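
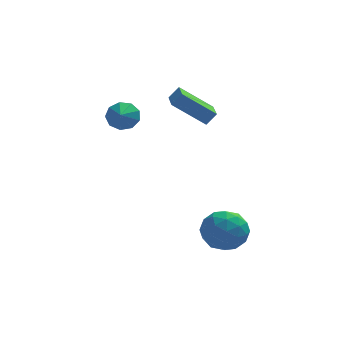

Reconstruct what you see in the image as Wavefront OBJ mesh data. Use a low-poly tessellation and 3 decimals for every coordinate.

v -1.111 4.339 2.478
v -0.676 4.67 3.168
v -1.249 3.301 3.062
v -1.265 4.78 3.224
v -1.782 4.684 2.931
v -1.985 4.427 2.426
v -1.779 4.129 1.945
v -1.261 3.93 1.714
v -0.672 3.922 1.839
v -0.289 4.11 2.264
v -0.29 4.405 2.788
v 2.866 2.406 2.738
v 1.195 2.598 4.045
v 2.811 4.105 2.418
v 1.14 4.297 3.725
v 3.38 2.543 3.375
v 1.709 2.735 4.682
v 3.325 4.242 3.055
v 1.654 4.434 4.362
v 3.954 -1.33 -2.868
v 4.628 -2.079 -2.143
v 2.272 -2.021 -2.017
v 2.946 -2.77 -1.292
v 2.985 -1.541 -1.122
v 4.025 -1.114 -1.648
v 2.875 -2.986 -2.512
v 3.915 -2.559 -3.038
v 3.961 -3.102 -1.923
v 4.029 -2.209 -1.064
v 2.871 -1.891 -3.096
v 2.939 -0.998 -2.237
v 4.439 -1.644 -2.58
v 2.461 -2.456 -1.58
v 2.484 -1.734 -1.48
v 2.88 -2.174 -1.054
v 4.084 -1.077 -2.289
v 4.48 -1.517 -1.863
v 3.514 -1.201 -1.263
v 2.42 -2.583 -2.297
v 2.816 -3.023 -1.871
v 4.02 -1.926 -3.106
v 4.416 -2.366 -2.68
v 3.386 -2.899 -2.897
v 4.443 -2.685 -2.025
v 3.454 -3.091 -1.525
v 3.413 -3.218 -2.242
v 4.024 -2.967 -2.551
v 4.483 -2.161 -1.52
v 3.494 -2.566 -1.02
v 3.517 -1.844 -0.92
v 4.128 -1.594 -1.229
v 4.091 -2.762 -1.391
v 3.406 -1.534 -3.14
v 2.417 -1.939 -2.64
v 2.772 -2.506 -2.931
v 3.383 -2.256 -3.24
v 3.446 -1.009 -2.635
v 2.457 -1.415 -2.135
v 2.876 -1.133 -1.609
v 3.487 -0.882 -1.918
v 2.809 -1.338 -2.769
f 2 1 4
f 2 4 3
f 4 1 5
f 4 5 3
f 5 1 6
f 5 6 3
f 6 1 7
f 6 7 3
f 7 1 8
f 7 8 3
f 8 1 9
f 8 9 3
f 9 1 10
f 9 10 3
f 10 1 11
f 10 11 3
f 11 1 2
f 11 2 3
f 13 15 12
f 16 13 12
f 12 15 14
f 14 16 12
f 13 19 15
f 17 13 16
f 17 19 13
f 15 19 14
f 18 16 14
f 14 19 18
f 18 17 16
f 19 17 18
f 20 57 36
f 57 31 60
f 36 60 25
f 57 60 36
f 20 36 32
f 36 25 37
f 32 37 21
f 36 37 32
f 20 32 41
f 32 21 42
f 41 42 27
f 32 42 41
f 20 41 53
f 41 27 56
f 53 56 30
f 41 56 53
f 20 53 57
f 53 30 61
f 57 61 31
f 53 61 57
f 21 37 48
f 37 25 51
f 48 51 29
f 37 51 48
f 25 60 38
f 60 31 59
f 38 59 24
f 60 59 38
f 31 61 58
f 61 30 54
f 58 54 22
f 61 54 58
f 30 56 55
f 56 27 43
f 55 43 26
f 56 43 55
f 27 42 47
f 42 21 44
f 47 44 28
f 42 44 47
f 23 49 35
f 49 29 50
f 35 50 24
f 49 50 35
f 23 35 33
f 35 24 34
f 33 34 22
f 35 34 33
f 23 33 40
f 33 22 39
f 40 39 26
f 33 39 40
f 23 40 45
f 40 26 46
f 45 46 28
f 40 46 45
f 23 45 49
f 45 28 52
f 49 52 29
f 45 52 49
f 24 50 38
f 50 29 51
f 38 51 25
f 50 51 38
f 22 34 58
f 34 24 59
f 58 59 31
f 34 59 58
f 26 39 55
f 39 22 54
f 55 54 30
f 39 54 55
f 28 46 47
f 46 26 43
f 47 43 27
f 46 43 47
f 29 52 48
f 52 28 44
f 48 44 21
f 52 44 48



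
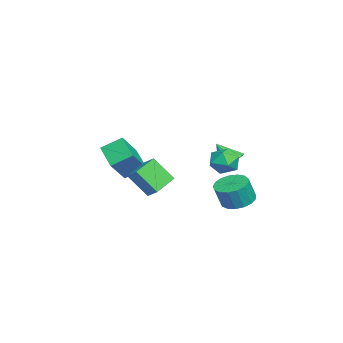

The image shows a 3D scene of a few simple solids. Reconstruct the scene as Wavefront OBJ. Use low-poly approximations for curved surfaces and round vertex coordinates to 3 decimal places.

v 1.677 2.541 2.741
v 2.313 2.032 2.463
v 1.503 1.679 3.919
v 2.527 2.409 2.771
v 2.416 2.837 3.067
v 2.024 3.151 3.239
v 1.499 3.232 3.22
v 1.042 3.05 3.019
v 0.828 2.673 2.711
v 0.938 2.245 2.415
v 1.331 1.931 2.243
v 1.856 1.85 2.262
v -2.623 -4.66 0.83
v -1.413 -5.277 2.243
v -2.879 -3.417 1.592
v -1.668 -4.034 3.004
v -1.212 -3.846 -0.024
v -0.001 -4.463 1.388
v -1.467 -2.603 0.737
v -0.257 -3.22 2.15
v -0.8 -2.64 1.436
v -0.298 -2.045 1.963
v -0.677 -1.448 -0.026
v -0.175 -0.853 0.502
v 0.675 -3.427 0.918
v 1.177 -2.832 1.446
v 0.798 -2.235 -0.543
v 1.3 -1.64 -0.016
v 3.59 3.099 0.541
v 4.506 3.501 0.397
v 4.885 3.124 1.755
v 3.97 2.721 1.899
v 4.244 3.868 0.572
v 4.623 3.491 1.93
v 3.833 4.059 0.74
v 4.212 3.682 2.098
v 3.366 4.03 0.862
v 3.745 3.652 2.22
v 2.951 3.787 0.911
v 3.33 3.41 2.269
v 2.682 3.387 0.875
v 3.061 3.01 2.233
v 2.621 2.921 0.762
v 3 2.544 2.121
v 2.782 2.495 0.599
v 3.162 2.118 1.957
v 3.129 2.208 0.422
v 3.508 1.831 1.781
v 3.581 2.125 0.273
v 3.96 1.748 1.632
v 4.035 2.265 0.185
v 4.415 1.887 1.543
v 4.388 2.595 0.178
v 4.767 2.218 1.537
v 4.557 3.042 0.255
v 4.937 2.664 1.613
v 3.974 3.063 2.949
v 4.643 2.629 3.496
v 2.897 2.051 3.464
v 3.566 1.617 4.011
v 3.267 2.51 4.231
v 3.932 3.136 3.912
v 3.608 1.544 3.048
v 4.273 2.17 2.729
v 4.417 1.69 3.557
v 4.206 2.287 4.288
v 3.334 2.393 2.672
v 3.123 2.99 3.403
f 2 1 4
f 2 4 3
f 4 1 5
f 4 5 3
f 5 1 6
f 5 6 3
f 6 1 7
f 6 7 3
f 7 1 8
f 7 8 3
f 8 1 9
f 8 9 3
f 9 1 10
f 9 10 3
f 10 1 11
f 10 11 3
f 11 1 12
f 11 12 3
f 12 1 2
f 12 2 3
f 14 16 13
f 17 14 13
f 13 16 15
f 15 17 13
f 14 20 16
f 18 14 17
f 18 20 14
f 16 20 15
f 19 17 15
f 15 20 19
f 19 18 17
f 20 18 19
f 22 24 21
f 25 22 21
f 21 24 23
f 23 25 21
f 22 28 24
f 26 22 25
f 26 28 22
f 24 28 23
f 27 25 23
f 23 28 27
f 27 26 25
f 28 26 27
f 30 29 33
f 30 33 31
f 31 33 34
f 31 34 32
f 33 29 35
f 33 35 34
f 34 35 36
f 34 36 32
f 35 29 37
f 35 37 36
f 36 37 38
f 36 38 32
f 37 29 39
f 37 39 38
f 38 39 40
f 38 40 32
f 39 29 41
f 39 41 40
f 40 41 42
f 40 42 32
f 41 29 43
f 41 43 42
f 42 43 44
f 42 44 32
f 43 29 45
f 43 45 44
f 44 45 46
f 44 46 32
f 45 29 47
f 45 47 46
f 46 47 48
f 46 48 32
f 47 29 49
f 47 49 48
f 48 49 50
f 48 50 32
f 49 29 51
f 49 51 50
f 50 51 52
f 50 52 32
f 51 29 53
f 51 53 52
f 52 53 54
f 52 54 32
f 53 29 55
f 53 55 54
f 54 55 56
f 54 56 32
f 55 29 30
f 55 30 56
f 56 30 31
f 56 31 32
f 57 68 62
f 57 62 58
f 57 58 64
f 57 64 67
f 57 67 68
f 58 62 66
f 62 68 61
f 68 67 59
f 67 64 63
f 64 58 65
f 60 66 61
f 60 61 59
f 60 59 63
f 60 63 65
f 60 65 66
f 61 66 62
f 59 61 68
f 63 59 67
f 65 63 64
f 66 65 58



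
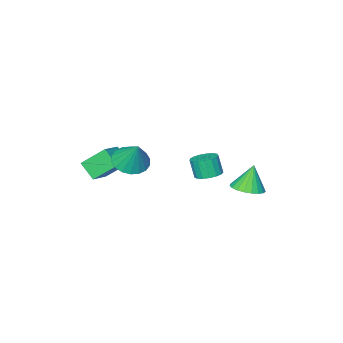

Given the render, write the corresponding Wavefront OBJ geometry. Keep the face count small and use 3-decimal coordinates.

v 2.865 -1.393 -1.368
v 3.407 -0.692 -1.832
v 3.035 -0.547 0.108
v 2.992 -0.538 -1.872
v 2.551 -0.554 -1.813
v 2.172 -0.735 -1.665
v 1.931 -1.047 -1.459
v 1.875 -1.427 -1.235
v 2.014 -1.801 -1.037
v 2.323 -2.093 -0.905
v 2.738 -2.247 -0.865
v 3.179 -2.232 -0.924
v 3.558 -2.05 -1.072
v 3.799 -1.738 -1.278
v 3.855 -1.358 -1.502
v 3.716 -0.985 -1.7
v 2.023 -2.622 -2.46
v 2.123 -3.535 -1.672
v 3.261 -1.995 -1.89
v 3.361 -2.908 -1.102
v 2.939 -3.452 -3.538
v 3.039 -4.365 -2.75
v 4.177 -2.825 -2.968
v 4.277 -3.738 -2.18
v -1.61 -0.735 -3.817
v -1.176 -1.321 -4.03
v -1.156 -1.712 -2.917
v -1.59 -1.125 -2.703
v -0.936 -1.062 -3.944
v -0.916 -1.453 -2.831
v -0.85 -0.728 -3.828
v -0.83 -1.119 -2.715
v -0.938 -0.396 -3.71
v -0.918 -0.786 -2.597
v -1.181 -0.141 -3.616
v -1.16 -0.531 -2.503
v -1.521 -0.022 -3.568
v -1.501 -0.413 -2.455
v -1.882 -0.067 -3.577
v -1.862 -0.457 -2.464
v -2.181 -0.264 -3.641
v -2.16 -0.655 -2.528
v -2.349 -0.57 -3.745
v -2.328 -0.96 -2.632
v -2.347 -0.913 -3.866
v -2.327 -1.303 -2.752
v -2.177 -1.215 -3.975
v -2.157 -1.606 -2.862
v -1.877 -1.408 -4.048
v -1.857 -1.798 -2.935
v -1.516 -1.446 -4.068
v -1.496 -1.836 -2.955
v -0.948 3.117 -2.642
v -0.238 2.581 -2.449
v -1.412 3.023 -1.198
v -0.097 2.926 -2.381
v -0.104 3.304 -2.359
v -0.256 3.649 -2.386
v -0.528 3.902 -2.457
v -0.873 4.02 -2.56
v -1.231 3.981 -2.677
v -1.539 3.793 -2.788
v -1.746 3.488 -2.874
v -1.815 3.119 -2.92
v -1.733 2.749 -2.918
v -1.516 2.443 -2.868
v -1.201 2.254 -2.779
v -0.842 2.213 -2.667
v -0.502 2.329 -2.55
f 2 1 4
f 2 4 3
f 4 1 5
f 4 5 3
f 5 1 6
f 5 6 3
f 6 1 7
f 6 7 3
f 7 1 8
f 7 8 3
f 8 1 9
f 8 9 3
f 9 1 10
f 9 10 3
f 10 1 11
f 10 11 3
f 11 1 12
f 11 12 3
f 12 1 13
f 12 13 3
f 13 1 14
f 13 14 3
f 14 1 15
f 14 15 3
f 15 1 16
f 15 16 3
f 16 1 2
f 16 2 3
f 18 20 17
f 21 18 17
f 17 20 19
f 19 21 17
f 18 24 20
f 22 18 21
f 22 24 18
f 20 24 19
f 23 21 19
f 19 24 23
f 23 22 21
f 24 22 23
f 26 25 29
f 26 29 27
f 27 29 30
f 27 30 28
f 29 25 31
f 29 31 30
f 30 31 32
f 30 32 28
f 31 25 33
f 31 33 32
f 32 33 34
f 32 34 28
f 33 25 35
f 33 35 34
f 34 35 36
f 34 36 28
f 35 25 37
f 35 37 36
f 36 37 38
f 36 38 28
f 37 25 39
f 37 39 38
f 38 39 40
f 38 40 28
f 39 25 41
f 39 41 40
f 40 41 42
f 40 42 28
f 41 25 43
f 41 43 42
f 42 43 44
f 42 44 28
f 43 25 45
f 43 45 44
f 44 45 46
f 44 46 28
f 45 25 47
f 45 47 46
f 46 47 48
f 46 48 28
f 47 25 49
f 47 49 48
f 48 49 50
f 48 50 28
f 49 25 51
f 49 51 50
f 50 51 52
f 50 52 28
f 51 25 26
f 51 26 52
f 52 26 27
f 52 27 28
f 54 53 56
f 54 56 55
f 56 53 57
f 56 57 55
f 57 53 58
f 57 58 55
f 58 53 59
f 58 59 55
f 59 53 60
f 59 60 55
f 60 53 61
f 60 61 55
f 61 53 62
f 61 62 55
f 62 53 63
f 62 63 55
f 63 53 64
f 63 64 55
f 64 53 65
f 64 65 55
f 65 53 66
f 65 66 55
f 66 53 67
f 66 67 55
f 67 53 68
f 67 68 55
f 68 53 69
f 68 69 55
f 69 53 54
f 69 54 55



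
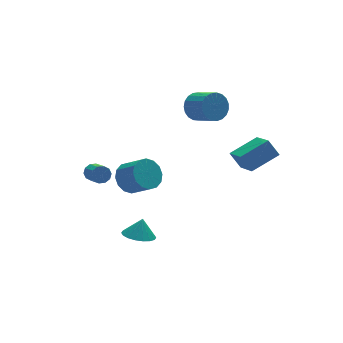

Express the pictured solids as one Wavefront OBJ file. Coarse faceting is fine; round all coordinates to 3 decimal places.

v -2.32 -3.168 -1.63
v -1.561 -2.798 -1.969
v -1.98 -2.932 -0.61
v -1.816 -2.484 -1.956
v -2.171 -2.305 -1.879
v -2.556 -2.297 -1.752
v -2.894 -2.462 -1.601
v -3.118 -2.766 -1.456
v -3.184 -3.15 -1.345
v -3.08 -3.537 -1.29
v -2.824 -3.851 -1.303
v -2.469 -4.03 -1.38
v -2.085 -4.038 -1.507
v -1.747 -3.874 -1.658
v -1.522 -3.569 -1.803
v -1.456 -3.186 -1.914
v -2.809 1.579 0.106
v -2.561 1.818 0.547
v -2.583 0.68 1.176
v -2.831 0.441 0.734
v -2.903 1.847 0.588
v -2.926 0.71 1.217
v -3.209 1.774 0.444
v -3.232 0.637 1.073
v -3.363 1.626 0.172
v -3.385 0.489 0.801
v -3.304 1.46 -0.126
v -3.327 0.323 0.502
v -3.057 1.34 -0.336
v -3.079 0.202 0.293
v -2.714 1.31 -0.377
v -2.737 0.173 0.252
v -2.408 1.383 -0.233
v -2.431 0.246 0.396
v -2.255 1.531 0.039
v -2.277 0.394 0.668
v -2.313 1.697 0.338
v -2.336 0.56 0.966
v -2.884 -3.451 3.352
v -2.28 -2.816 3.692
v -1.733 -3.794 4.548
v -2.336 -4.429 4.208
v -2.672 -2.784 3.979
v -2.124 -3.762 4.835
v -3.12 -2.93 4.098
v -2.573 -3.908 4.954
v -3.505 -3.217 4.017
v -2.958 -4.195 4.873
v -3.724 -3.566 3.758
v -3.176 -4.544 4.614
v -3.717 -3.884 3.39
v -3.17 -4.862 4.246
v -3.487 -4.086 3.012
v -2.94 -5.064 3.868
v -3.096 -4.118 2.725
v -2.548 -5.096 3.581
v -2.647 -3.972 2.606
v -2.1 -4.95 3.462
v -2.262 -3.685 2.687
v -1.715 -4.663 3.543
v -2.044 -3.336 2.946
v -1.496 -4.314 3.802
v -2.05 -3.018 3.314
v -1.503 -3.996 4.17
v 3.36 -3.4 2.031
v 3.149 -5.04 2.987
v 2.984 -2.854 2.884
v 2.772 -4.494 3.84
v 5.008 -3.246 2.66
v 4.796 -4.886 3.616
v 4.631 -2.7 3.513
v 4.42 -4.34 4.469
v 3.416 1.903 3.241
v 4.212 1.92 2.761
v 4.66 0.634 3.458
v 3.864 0.617 3.939
v 4.304 2.123 3.076
v 4.752 0.837 3.774
v 4.243 2.288 3.42
v 4.691 1.003 4.118
v 4.039 2.387 3.733
v 4.487 1.101 4.431
v 3.727 2.402 3.961
v 4.175 1.116 4.659
v 3.361 2.331 4.065
v 3.809 1.045 4.763
v 3.005 2.185 4.026
v 3.453 0.9 4.724
v 2.72 1.991 3.851
v 3.168 0.706 4.549
v 2.555 1.782 3.571
v 3.003 0.496 4.269
v 2.539 1.593 3.234
v 2.987 0.307 3.932
v 2.675 1.458 2.898
v 3.123 0.172 3.596
v 2.939 1.4 2.621
v 3.387 0.114 3.319
v 3.285 1.429 2.452
v 3.733 0.143 3.15
v 3.654 1.54 2.419
v 4.102 0.254 3.117
v 3.982 1.713 2.528
v 4.43 0.427 3.226
f 2 1 4
f 2 4 3
f 4 1 5
f 4 5 3
f 5 1 6
f 5 6 3
f 6 1 7
f 6 7 3
f 7 1 8
f 7 8 3
f 8 1 9
f 8 9 3
f 9 1 10
f 9 10 3
f 10 1 11
f 10 11 3
f 11 1 12
f 11 12 3
f 12 1 13
f 12 13 3
f 13 1 14
f 13 14 3
f 14 1 15
f 14 15 3
f 15 1 16
f 15 16 3
f 16 1 2
f 16 2 3
f 18 17 21
f 18 21 19
f 19 21 22
f 19 22 20
f 21 17 23
f 21 23 22
f 22 23 24
f 22 24 20
f 23 17 25
f 23 25 24
f 24 25 26
f 24 26 20
f 25 17 27
f 25 27 26
f 26 27 28
f 26 28 20
f 27 17 29
f 27 29 28
f 28 29 30
f 28 30 20
f 29 17 31
f 29 31 30
f 30 31 32
f 30 32 20
f 31 17 33
f 31 33 32
f 32 33 34
f 32 34 20
f 33 17 35
f 33 35 34
f 34 35 36
f 34 36 20
f 35 17 37
f 35 37 36
f 36 37 38
f 36 38 20
f 37 17 18
f 37 18 38
f 38 18 19
f 38 19 20
f 40 39 43
f 40 43 41
f 41 43 44
f 41 44 42
f 43 39 45
f 43 45 44
f 44 45 46
f 44 46 42
f 45 39 47
f 45 47 46
f 46 47 48
f 46 48 42
f 47 39 49
f 47 49 48
f 48 49 50
f 48 50 42
f 49 39 51
f 49 51 50
f 50 51 52
f 50 52 42
f 51 39 53
f 51 53 52
f 52 53 54
f 52 54 42
f 53 39 55
f 53 55 54
f 54 55 56
f 54 56 42
f 55 39 57
f 55 57 56
f 56 57 58
f 56 58 42
f 57 39 59
f 57 59 58
f 58 59 60
f 58 60 42
f 59 39 61
f 59 61 60
f 60 61 62
f 60 62 42
f 61 39 63
f 61 63 62
f 62 63 64
f 62 64 42
f 63 39 40
f 63 40 64
f 64 40 41
f 64 41 42
f 66 68 65
f 69 66 65
f 65 68 67
f 67 69 65
f 66 72 68
f 70 66 69
f 70 72 66
f 68 72 67
f 71 69 67
f 67 72 71
f 71 70 69
f 72 70 71
f 74 73 77
f 74 77 75
f 75 77 78
f 75 78 76
f 77 73 79
f 77 79 78
f 78 79 80
f 78 80 76
f 79 73 81
f 79 81 80
f 80 81 82
f 80 82 76
f 81 73 83
f 81 83 82
f 82 83 84
f 82 84 76
f 83 73 85
f 83 85 84
f 84 85 86
f 84 86 76
f 85 73 87
f 85 87 86
f 86 87 88
f 86 88 76
f 87 73 89
f 87 89 88
f 88 89 90
f 88 90 76
f 89 73 91
f 89 91 90
f 90 91 92
f 90 92 76
f 91 73 93
f 91 93 92
f 92 93 94
f 92 94 76
f 93 73 95
f 93 95 94
f 94 95 96
f 94 96 76
f 95 73 97
f 95 97 96
f 96 97 98
f 96 98 76
f 97 73 99
f 97 99 98
f 98 99 100
f 98 100 76
f 99 73 101
f 99 101 100
f 100 101 102
f 100 102 76
f 101 73 103
f 101 103 102
f 102 103 104
f 102 104 76
f 103 73 74
f 103 74 104
f 104 74 75
f 104 75 76



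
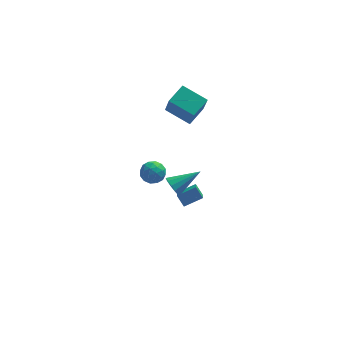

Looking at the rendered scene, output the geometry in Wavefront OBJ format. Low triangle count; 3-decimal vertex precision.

v 1.613 -2.161 -1.555
v 1.227 -1.726 -0.922
v 1.67 -1.14 -2.221
v 1.283 -0.706 -1.588
v 2.737 -1.894 -1.052
v 2.35 -1.46 -0.419
v 2.793 -0.874 -1.718
v 2.407 -0.439 -1.085
v 0.845 -4.178 2.311
v 1.078 -3.875 1.7
v 2.455 -3.682 3.169
v 0.88 -3.585 1.903
v 0.672 -3.483 2.236
v 0.518 -3.601 2.592
v 0.468 -3.903 2.859
v 0.538 -4.292 2.952
v 0.706 -4.644 2.841
v 0.918 -4.848 2.562
v 1.107 -4.84 2.203
v 1.213 -4.621 1.878
v 1.202 -4.261 1.691
v 0.811 4.062 2.107
v 0.993 3.089 3.787
v 1.694 5.118 2.623
v 1.875 4.145 4.303
v 2.265 3.175 1.437
v 2.446 2.202 3.117
v 3.147 4.231 1.953
v 3.329 3.258 3.633
v -0.771 3.547 -3.307
v -0.249 3.675 -2.619
v 0.249 2.805 -3.941
v 0.771 2.933 -3.253
v 0.069 2.419 -3.179
v -0.561 2.878 -2.787
v 0.561 3.602 -3.773
v -0.069 4.061 -3.381
v 0.574 3.709 -2.907
v 0.27 2.978 -2.54
v -0.27 3.502 -4.02
v -0.574 2.771 -3.653
v -0.599 3.676 -2.907
v 0.599 2.804 -3.653
v 0.187 2.502 -3.61
v 0.494 2.577 -3.205
v -0.783 3.208 -3.006
v -0.476 3.283 -2.602
v -0.289 2.545 -2.931
v 0.476 3.197 -3.958
v 0.783 3.272 -3.554
v -0.494 3.903 -3.355
v -0.187 3.978 -2.95
v 0.289 3.935 -3.629
v 0.191 3.772 -2.672
v 0.79 3.335 -3.045
v 0.667 3.729 -3.35
v 0.297 3.998 -3.12
v 0.012 3.342 -2.456
v 0.612 2.906 -2.829
v 0.199 2.603 -2.786
v -0.171 2.873 -2.555
v 0.496 3.362 -2.626
v -0.612 3.574 -3.731
v -0.012 3.138 -4.104
v 0.171 3.607 -4.005
v -0.199 3.877 -3.774
v -0.79 3.145 -3.515
v -0.191 2.708 -3.888
v -0.297 2.482 -3.44
v -0.667 2.751 -3.21
v -0.496 3.118 -3.934
f 2 4 1
f 5 2 1
f 1 4 3
f 3 5 1
f 2 8 4
f 6 2 5
f 6 8 2
f 4 8 3
f 7 5 3
f 3 8 7
f 7 6 5
f 8 6 7
f 10 9 12
f 10 12 11
f 12 9 13
f 12 13 11
f 13 9 14
f 13 14 11
f 14 9 15
f 14 15 11
f 15 9 16
f 15 16 11
f 16 9 17
f 16 17 11
f 17 9 18
f 17 18 11
f 18 9 19
f 18 19 11
f 19 9 20
f 19 20 11
f 20 9 21
f 20 21 11
f 21 9 10
f 21 10 11
f 23 25 22
f 26 23 22
f 22 25 24
f 24 26 22
f 23 29 25
f 27 23 26
f 27 29 23
f 25 29 24
f 28 26 24
f 24 29 28
f 28 27 26
f 29 27 28
f 30 67 46
f 67 41 70
f 46 70 35
f 67 70 46
f 30 46 42
f 46 35 47
f 42 47 31
f 46 47 42
f 30 42 51
f 42 31 52
f 51 52 37
f 42 52 51
f 30 51 63
f 51 37 66
f 63 66 40
f 51 66 63
f 30 63 67
f 63 40 71
f 67 71 41
f 63 71 67
f 31 47 58
f 47 35 61
f 58 61 39
f 47 61 58
f 35 70 48
f 70 41 69
f 48 69 34
f 70 69 48
f 41 71 68
f 71 40 64
f 68 64 32
f 71 64 68
f 40 66 65
f 66 37 53
f 65 53 36
f 66 53 65
f 37 52 57
f 52 31 54
f 57 54 38
f 52 54 57
f 33 59 45
f 59 39 60
f 45 60 34
f 59 60 45
f 33 45 43
f 45 34 44
f 43 44 32
f 45 44 43
f 33 43 50
f 43 32 49
f 50 49 36
f 43 49 50
f 33 50 55
f 50 36 56
f 55 56 38
f 50 56 55
f 33 55 59
f 55 38 62
f 59 62 39
f 55 62 59
f 34 60 48
f 60 39 61
f 48 61 35
f 60 61 48
f 32 44 68
f 44 34 69
f 68 69 41
f 44 69 68
f 36 49 65
f 49 32 64
f 65 64 40
f 49 64 65
f 38 56 57
f 56 36 53
f 57 53 37
f 56 53 57
f 39 62 58
f 62 38 54
f 58 54 31
f 62 54 58



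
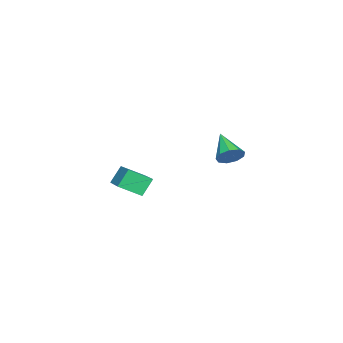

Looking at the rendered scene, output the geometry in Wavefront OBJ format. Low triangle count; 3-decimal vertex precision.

v 0.647 -1.521 -3.144
v 1.05 -2.39 -2.623
v 2.289 -0.397 -2.538
v 2.692 -1.266 -2.017
v 1.108 -1.774 -3.923
v 1.511 -2.643 -3.402
v 2.75 -0.65 -3.317
v 3.153 -1.519 -2.796
v 3.567 3.393 -0.218
v 3.918 3.478 0.235
v 2.753 2.627 0.558
v 3.641 3.761 0.223
v 3.329 3.872 0.005
v 3.128 3.758 -0.318
v 3.133 3.473 -0.594
v 3.34 3.151 -0.694
v 3.654 2.941 -0.571
v 3.927 2.943 -0.284
v 4.032 3.155 0.035
f 2 4 1
f 5 2 1
f 1 4 3
f 3 5 1
f 2 8 4
f 6 2 5
f 6 8 2
f 4 8 3
f 7 5 3
f 3 8 7
f 7 6 5
f 8 6 7
f 10 9 12
f 10 12 11
f 12 9 13
f 12 13 11
f 13 9 14
f 13 14 11
f 14 9 15
f 14 15 11
f 15 9 16
f 15 16 11
f 16 9 17
f 16 17 11
f 17 9 18
f 17 18 11
f 18 9 19
f 18 19 11
f 19 9 10
f 19 10 11



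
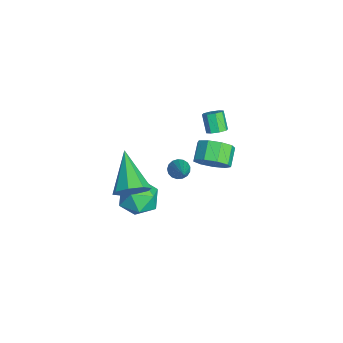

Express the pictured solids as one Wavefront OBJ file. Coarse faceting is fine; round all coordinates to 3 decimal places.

v 1.188 1.673 -1.62
v 1.438 2.027 -1.926
v 2.892 1.647 -0.26
v 1.308 2.169 -1.761
v 1.151 2.198 -1.564
v 1.002 2.106 -1.379
v 0.897 1.915 -1.25
v 0.858 1.669 -1.206
v 0.894 1.423 -1.257
v 0.999 1.234 -1.391
v 1.146 1.146 -1.577
v 1.304 1.178 -1.774
v 1.435 1.324 -1.935
v 1.509 1.55 -2.024
v 1.51 1.803 -2.021
v 4.712 -0.849 0.905
v 5.158 -1.053 1.612
v 2.908 -0.951 2.015
v 5.079 -0.403 1.542
v 4.784 -0.015 1.1
v 4.448 -0.115 0.543
v 4.266 -0.646 0.199
v 4.345 -1.295 0.268
v 4.639 -1.684 0.711
v 4.976 -1.583 1.267
v -1.343 3.825 -1.628
v -1.103 4.219 -1.389
v -1.738 4.11 -0.573
v -1.977 3.715 -0.812
v -1.41 4.34 -1.612
v -2.045 4.231 -0.795
v -1.678 4.159 -1.844
v -2.312 4.049 -1.027
v -1.749 3.782 -1.95
v -2.384 3.673 -1.133
v -1.582 3.43 -1.867
v -2.217 3.321 -1.051
v -1.275 3.309 -1.645
v -1.91 3.2 -0.828
v -1.008 3.491 -1.413
v -1.642 3.381 -0.596
v -0.936 3.867 -1.307
v -1.571 3.758 -0.49
v 2.477 0.453 -3.119
v 2.975 -0.356 -2.694
v 1.005 -0.184 -2.606
v 1.503 -0.993 -2.181
v 1.604 -0.044 -1.767
v 2.514 0.35 -2.084
v 1.466 -0.89 -3.216
v 2.376 -0.496 -3.533
v 2.35 -1.186 -2.755
v 2.436 -0.663 -1.859
v 1.544 0.123 -3.441
v 1.63 0.646 -2.545
v -0.872 3.527 -3.666
v -0.543 3.102 -2.932
v -1.398 3.429 -2.359
v -1.728 3.853 -3.094
v -0.332 3.688 -2.952
v -1.187 4.015 -2.379
v -0.375 4.198 -3.306
v -1.23 4.525 -2.733
v -0.65 4.394 -3.829
v -1.505 4.721 -3.256
v -1.029 4.184 -4.276
v -1.885 4.511 -3.703
v -1.335 3.667 -4.437
v -2.191 3.993 -3.864
v -1.425 3.084 -4.238
v -2.28 3.41 -3.665
v -1.256 2.708 -3.772
v -2.111 3.035 -3.199
v -0.907 2.715 -3.256
v -1.762 3.042 -2.683
f 2 1 4
f 2 4 3
f 4 1 5
f 4 5 3
f 5 1 6
f 5 6 3
f 6 1 7
f 6 7 3
f 7 1 8
f 7 8 3
f 8 1 9
f 8 9 3
f 9 1 10
f 9 10 3
f 10 1 11
f 10 11 3
f 11 1 12
f 11 12 3
f 12 1 13
f 12 13 3
f 13 1 14
f 13 14 3
f 14 1 15
f 14 15 3
f 15 1 2
f 15 2 3
f 17 16 19
f 17 19 18
f 19 16 20
f 19 20 18
f 20 16 21
f 20 21 18
f 21 16 22
f 21 22 18
f 22 16 23
f 22 23 18
f 23 16 24
f 23 24 18
f 24 16 25
f 24 25 18
f 25 16 17
f 25 17 18
f 27 26 30
f 27 30 28
f 28 30 31
f 28 31 29
f 30 26 32
f 30 32 31
f 31 32 33
f 31 33 29
f 32 26 34
f 32 34 33
f 33 34 35
f 33 35 29
f 34 26 36
f 34 36 35
f 35 36 37
f 35 37 29
f 36 26 38
f 36 38 37
f 37 38 39
f 37 39 29
f 38 26 40
f 38 40 39
f 39 40 41
f 39 41 29
f 40 26 42
f 40 42 41
f 41 42 43
f 41 43 29
f 42 26 27
f 42 27 43
f 43 27 28
f 43 28 29
f 44 55 49
f 44 49 45
f 44 45 51
f 44 51 54
f 44 54 55
f 45 49 53
f 49 55 48
f 55 54 46
f 54 51 50
f 51 45 52
f 47 53 48
f 47 48 46
f 47 46 50
f 47 50 52
f 47 52 53
f 48 53 49
f 46 48 55
f 50 46 54
f 52 50 51
f 53 52 45
f 57 56 60
f 57 60 58
f 58 60 61
f 58 61 59
f 60 56 62
f 60 62 61
f 61 62 63
f 61 63 59
f 62 56 64
f 62 64 63
f 63 64 65
f 63 65 59
f 64 56 66
f 64 66 65
f 65 66 67
f 65 67 59
f 66 56 68
f 66 68 67
f 67 68 69
f 67 69 59
f 68 56 70
f 68 70 69
f 69 70 71
f 69 71 59
f 70 56 72
f 70 72 71
f 71 72 73
f 71 73 59
f 72 56 74
f 72 74 73
f 73 74 75
f 73 75 59
f 74 56 57
f 74 57 75
f 75 57 58
f 75 58 59



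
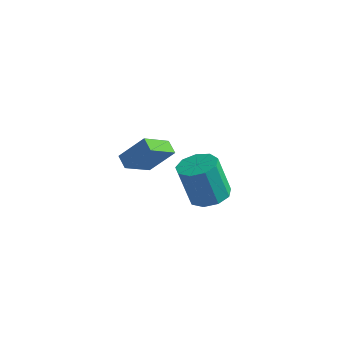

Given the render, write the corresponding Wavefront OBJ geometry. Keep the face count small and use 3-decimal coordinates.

v -2.172 3.407 -2.219
v -2.601 1.929 -1.287
v -2.815 3.817 -1.867
v -3.245 2.338 -0.934
v -1.055 3.962 -0.826
v -1.485 2.483 0.107
v -1.699 4.371 -0.473
v -2.128 2.893 0.459
v 3.572 -0.302 0.874
v 4.374 -0.882 1.015
v 3.83 -1.138 3.048
v 3.028 -0.558 2.906
v 4.533 -0.228 1.14
v 3.989 -0.485 3.173
v 4.242 0.391 1.14
v 3.698 0.134 3.173
v 3.638 0.686 1.016
v 3.094 0.429 3.049
v 3.003 0.519 0.825
v 2.459 0.262 2.858
v 2.634 -0.032 0.656
v 2.09 -0.289 2.689
v 2.704 -0.709 0.59
v 2.16 -0.966 2.623
v 3.18 -1.196 0.656
v 2.636 -1.452 2.689
v 3.84 -1.264 0.824
v 3.296 -1.52 2.857
f 2 4 1
f 5 2 1
f 1 4 3
f 3 5 1
f 2 8 4
f 6 2 5
f 6 8 2
f 4 8 3
f 7 5 3
f 3 8 7
f 7 6 5
f 8 6 7
f 10 9 13
f 10 13 11
f 11 13 14
f 11 14 12
f 13 9 15
f 13 15 14
f 14 15 16
f 14 16 12
f 15 9 17
f 15 17 16
f 16 17 18
f 16 18 12
f 17 9 19
f 17 19 18
f 18 19 20
f 18 20 12
f 19 9 21
f 19 21 20
f 20 21 22
f 20 22 12
f 21 9 23
f 21 23 22
f 22 23 24
f 22 24 12
f 23 9 25
f 23 25 24
f 24 25 26
f 24 26 12
f 25 9 27
f 25 27 26
f 26 27 28
f 26 28 12
f 27 9 10
f 27 10 28
f 28 10 11
f 28 11 12



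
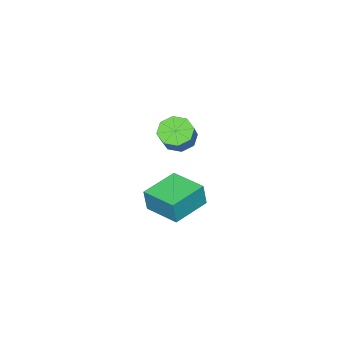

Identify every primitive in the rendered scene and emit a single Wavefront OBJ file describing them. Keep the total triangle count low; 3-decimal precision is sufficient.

v 1.902 2.157 -3.332
v 2.102 2.098 -1.988
v 2.183 4.187 -3.285
v 2.382 4.128 -1.941
v 4.018 1.872 -3.659
v 4.217 1.813 -2.315
v 4.298 3.902 -3.612
v 4.498 3.843 -2.268
v -3.319 -1.652 -3.774
v -2.499 -1.801 -4.362
v -1.581 -1.356 -3.195
v -2.401 -1.208 -2.606
v -2.78 -1.074 -4.418
v -1.862 -0.63 -3.251
v -3.376 -0.686 -4.096
v -2.458 -0.242 -2.929
v -3.939 -0.864 -3.586
v -3.021 -0.42 -2.419
v -4.139 -1.504 -3.185
v -3.221 -1.059 -2.018
v -3.858 -2.23 -3.129
v -2.94 -1.786 -1.962
v -3.262 -2.618 -3.451
v -2.344 -2.174 -2.284
v -2.699 -2.44 -3.961
v -1.781 -1.996 -2.794
f 2 4 1
f 5 2 1
f 1 4 3
f 3 5 1
f 2 8 4
f 6 2 5
f 6 8 2
f 4 8 3
f 7 5 3
f 3 8 7
f 7 6 5
f 8 6 7
f 10 9 13
f 10 13 11
f 11 13 14
f 11 14 12
f 13 9 15
f 13 15 14
f 14 15 16
f 14 16 12
f 15 9 17
f 15 17 16
f 16 17 18
f 16 18 12
f 17 9 19
f 17 19 18
f 18 19 20
f 18 20 12
f 19 9 21
f 19 21 20
f 20 21 22
f 20 22 12
f 21 9 23
f 21 23 22
f 22 23 24
f 22 24 12
f 23 9 25
f 23 25 24
f 24 25 26
f 24 26 12
f 25 9 10
f 25 10 26
f 26 10 11
f 26 11 12



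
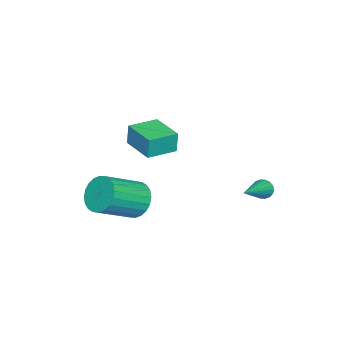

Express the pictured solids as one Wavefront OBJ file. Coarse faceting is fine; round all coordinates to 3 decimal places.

v -0.992 3.77 -0.945
v -0.809 3.527 -1.367
v 0.952 3.65 -0.035
v -0.773 3.75 -1.416
v -0.779 3.977 -1.372
v -0.828 4.163 -1.244
v -0.909 4.271 -1.056
v -1.007 4.28 -0.846
v -1.102 4.188 -0.656
v -1.175 4.013 -0.524
v -1.211 3.79 -0.474
v -1.205 3.563 -0.518
v -1.156 3.377 -0.647
v -1.075 3.269 -0.835
v -0.977 3.26 -1.044
v -0.882 3.352 -1.234
v 1.783 -0.976 -1.22
v 2.305 -1.025 -2.036
v 3.838 -2.014 -0.996
v 3.317 -1.964 -0.18
v 2.422 -0.695 -1.894
v 3.955 -1.683 -0.854
v 2.442 -0.407 -1.649
v 3.975 -1.396 -0.609
v 2.361 -0.205 -1.339
v 3.894 -1.194 -0.299
v 2.192 -0.121 -1.011
v 3.726 -1.11 0.029
v 1.962 -0.167 -0.714
v 3.495 -1.156 0.326
v 1.704 -0.336 -0.495
v 3.237 -1.325 0.545
v 1.458 -0.603 -0.386
v 2.991 -1.592 0.654
v 1.262 -0.926 -0.404
v 2.795 -1.915 0.636
v 1.145 -1.257 -0.546
v 2.678 -2.245 0.494
v 1.125 -1.544 -0.791
v 2.658 -2.533 0.249
v 1.206 -1.746 -1.101
v 2.739 -2.735 -0.061
v 1.374 -1.83 -1.429
v 2.908 -2.819 -0.389
v 1.605 -1.784 -1.726
v 3.138 -2.773 -0.686
v 1.863 -1.615 -1.945
v 3.396 -2.604 -0.905
v 2.109 -1.348 -2.054
v 3.642 -2.337 -1.014
v 3.075 -0.734 3.188
v 3.05 -0.677 4.216
v 1.906 0.032 3.117
v 1.881 0.09 4.145
v 3.959 0.61 3.135
v 3.934 0.668 4.163
v 2.79 1.377 3.064
v 2.765 1.434 4.092
f 2 1 4
f 2 4 3
f 4 1 5
f 4 5 3
f 5 1 6
f 5 6 3
f 6 1 7
f 6 7 3
f 7 1 8
f 7 8 3
f 8 1 9
f 8 9 3
f 9 1 10
f 9 10 3
f 10 1 11
f 10 11 3
f 11 1 12
f 11 12 3
f 12 1 13
f 12 13 3
f 13 1 14
f 13 14 3
f 14 1 15
f 14 15 3
f 15 1 16
f 15 16 3
f 16 1 2
f 16 2 3
f 18 17 21
f 18 21 19
f 19 21 22
f 19 22 20
f 21 17 23
f 21 23 22
f 22 23 24
f 22 24 20
f 23 17 25
f 23 25 24
f 24 25 26
f 24 26 20
f 25 17 27
f 25 27 26
f 26 27 28
f 26 28 20
f 27 17 29
f 27 29 28
f 28 29 30
f 28 30 20
f 29 17 31
f 29 31 30
f 30 31 32
f 30 32 20
f 31 17 33
f 31 33 32
f 32 33 34
f 32 34 20
f 33 17 35
f 33 35 34
f 34 35 36
f 34 36 20
f 35 17 37
f 35 37 36
f 36 37 38
f 36 38 20
f 37 17 39
f 37 39 38
f 38 39 40
f 38 40 20
f 39 17 41
f 39 41 40
f 40 41 42
f 40 42 20
f 41 17 43
f 41 43 42
f 42 43 44
f 42 44 20
f 43 17 45
f 43 45 44
f 44 45 46
f 44 46 20
f 45 17 47
f 45 47 46
f 46 47 48
f 46 48 20
f 47 17 49
f 47 49 48
f 48 49 50
f 48 50 20
f 49 17 18
f 49 18 50
f 50 18 19
f 50 19 20
f 52 54 51
f 55 52 51
f 51 54 53
f 53 55 51
f 52 58 54
f 56 52 55
f 56 58 52
f 54 58 53
f 57 55 53
f 53 58 57
f 57 56 55
f 58 56 57



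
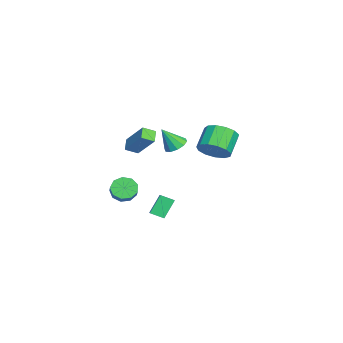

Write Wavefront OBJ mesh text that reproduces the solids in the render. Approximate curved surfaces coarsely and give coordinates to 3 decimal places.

v 2.909 -1.445 -3.249
v 2.315 -0.899 -2.105
v 2.971 -0.64 -3.601
v 2.376 -0.094 -2.456
v 3.704 -1.346 -2.884
v 3.109 -0.8 -1.739
v 3.765 -0.541 -3.235
v 3.171 0.005 -2.091
v -2.845 1.897 -0.831
v -2.228 1.577 -0.005
v -3.437 1.983 1.057
v -4.055 2.303 0.231
v -2.106 2.167 -0.092
v -3.315 2.573 0.97
v -2.218 2.671 -0.413
v -3.428 3.077 0.649
v -2.53 2.929 -0.867
v -3.74 3.336 0.194
v -2.942 2.86 -1.31
v -4.152 3.266 -0.248
v -3.323 2.485 -1.6
v -4.533 2.891 -0.539
v -3.552 1.923 -1.647
v -4.762 2.329 -0.585
v -3.557 1.353 -1.434
v -4.767 1.759 -0.372
v -3.336 0.955 -1.029
v -4.546 1.362 0.032
v -2.959 0.857 -0.562
v -4.168 1.263 0.5
v -2.546 1.089 -0.18
v -3.755 1.495 0.882
v 3.556 -2.822 -1.25
v 4.038 -2.947 -1.864
v 4.886 -2.822 -1.223
v 4.404 -2.698 -0.61
v 3.928 -2.42 -1.82
v 4.775 -2.295 -1.179
v 3.643 -2.081 -1.509
v 4.491 -1.957 -0.868
v 3.318 -2.089 -1.078
v 4.166 -1.965 -0.437
v 3.104 -2.44 -0.727
v 3.952 -2.316 -0.086
v 3.102 -2.97 -0.621
v 3.95 -2.846 0.02
v 3.312 -3.431 -0.81
v 4.16 -3.306 -0.169
v 3.636 -3.607 -1.205
v 4.484 -3.482 -0.564
v 3.923 -3.416 -1.621
v 4.771 -3.291 -0.98
v -1.102 -3.196 -0.089
v -1.837 -3.181 0.413
v -1.344 -2.451 -0.466
v -2.079 -2.435 0.036
v -0.101 -2.145 1.344
v -0.836 -2.129 1.846
v -0.343 -1.399 0.967
v -1.078 -1.384 1.469
v -2.598 -0.339 -0.288
v -1.905 -0.587 -0.548
v -2.382 -1.161 1.068
v -1.836 -0.175 -0.309
v -2.057 0.175 -0.062
v -2.485 0.329 0.098
v -2.956 0.227 0.111
v -3.29 -0.091 -0.028
v -3.36 -0.504 -0.267
v -3.139 -0.854 -0.514
v -2.711 -1.008 -0.675
v -2.24 -0.906 -0.688
f 2 4 1
f 5 2 1
f 1 4 3
f 3 5 1
f 2 8 4
f 6 2 5
f 6 8 2
f 4 8 3
f 7 5 3
f 3 8 7
f 7 6 5
f 8 6 7
f 10 9 13
f 10 13 11
f 11 13 14
f 11 14 12
f 13 9 15
f 13 15 14
f 14 15 16
f 14 16 12
f 15 9 17
f 15 17 16
f 16 17 18
f 16 18 12
f 17 9 19
f 17 19 18
f 18 19 20
f 18 20 12
f 19 9 21
f 19 21 20
f 20 21 22
f 20 22 12
f 21 9 23
f 21 23 22
f 22 23 24
f 22 24 12
f 23 9 25
f 23 25 24
f 24 25 26
f 24 26 12
f 25 9 27
f 25 27 26
f 26 27 28
f 26 28 12
f 27 9 29
f 27 29 28
f 28 29 30
f 28 30 12
f 29 9 31
f 29 31 30
f 30 31 32
f 30 32 12
f 31 9 10
f 31 10 32
f 32 10 11
f 32 11 12
f 34 33 37
f 34 37 35
f 35 37 38
f 35 38 36
f 37 33 39
f 37 39 38
f 38 39 40
f 38 40 36
f 39 33 41
f 39 41 40
f 40 41 42
f 40 42 36
f 41 33 43
f 41 43 42
f 42 43 44
f 42 44 36
f 43 33 45
f 43 45 44
f 44 45 46
f 44 46 36
f 45 33 47
f 45 47 46
f 46 47 48
f 46 48 36
f 47 33 49
f 47 49 48
f 48 49 50
f 48 50 36
f 49 33 51
f 49 51 50
f 50 51 52
f 50 52 36
f 51 33 34
f 51 34 52
f 52 34 35
f 52 35 36
f 54 56 53
f 57 54 53
f 53 56 55
f 55 57 53
f 54 60 56
f 58 54 57
f 58 60 54
f 56 60 55
f 59 57 55
f 55 60 59
f 59 58 57
f 60 58 59
f 62 61 64
f 62 64 63
f 64 61 65
f 64 65 63
f 65 61 66
f 65 66 63
f 66 61 67
f 66 67 63
f 67 61 68
f 67 68 63
f 68 61 69
f 68 69 63
f 69 61 70
f 69 70 63
f 70 61 71
f 70 71 63
f 71 61 72
f 71 72 63
f 72 61 62
f 72 62 63



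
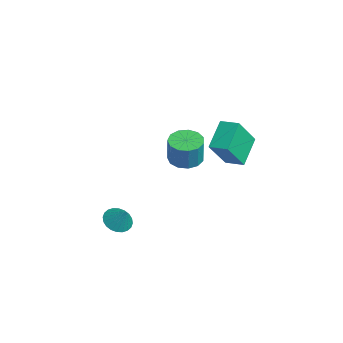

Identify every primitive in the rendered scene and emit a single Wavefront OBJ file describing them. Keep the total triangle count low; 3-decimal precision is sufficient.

v -0.712 0.466 -0.916
v 0.156 0.304 -1.137
v 0.52 0.191 0.376
v -0.348 0.354 0.596
v 0.112 0.812 -1.089
v 0.476 0.7 0.424
v -0.194 1.211 -0.986
v 0.17 1.099 0.527
v -0.664 1.373 -0.861
v -0.3 1.261 0.652
v -1.149 1.247 -0.753
v -0.785 1.135 0.76
v -1.496 0.874 -0.698
v -1.132 0.761 0.815
v -1.593 0.37 -0.712
v -1.23 0.258 0.801
v -1.411 -0.102 -0.791
v -1.047 -0.215 0.722
v -1.007 -0.395 -0.909
v -0.643 -0.507 0.603
v -0.509 -0.413 -1.031
v -0.145 -0.526 0.482
v -0.076 -0.153 -1.115
v 0.288 -0.266 0.397
v 0.529 2.111 -0.856
v 1.146 0.998 0.877
v -0.546 3.099 0.162
v 0.071 1.986 1.895
v 1.309 2.794 -0.695
v 1.926 1.681 1.038
v 0.234 3.782 0.323
v 0.851 2.669 2.056
v 1.227 -3.691 -3.345
v 1.772 -3.37 -3.819
v 1.853 -3.409 -2.435
v 1.588 -3.128 -3.767
v 1.349 -2.972 -3.651
v 1.091 -2.926 -3.488
v 0.854 -2.995 -3.303
v 0.674 -3.171 -3.125
v 0.578 -3.426 -2.981
v 0.581 -3.721 -2.892
v 0.682 -4.011 -2.871
v 0.866 -4.253 -2.924
v 1.105 -4.409 -3.04
v 1.363 -4.456 -3.202
v 1.6 -4.386 -3.387
v 1.78 -4.21 -3.565
v 1.876 -3.955 -3.71
v 1.873 -3.66 -3.799
f 2 1 5
f 2 5 3
f 3 5 6
f 3 6 4
f 5 1 7
f 5 7 6
f 6 7 8
f 6 8 4
f 7 1 9
f 7 9 8
f 8 9 10
f 8 10 4
f 9 1 11
f 9 11 10
f 10 11 12
f 10 12 4
f 11 1 13
f 11 13 12
f 12 13 14
f 12 14 4
f 13 1 15
f 13 15 14
f 14 15 16
f 14 16 4
f 15 1 17
f 15 17 16
f 16 17 18
f 16 18 4
f 17 1 19
f 17 19 18
f 18 19 20
f 18 20 4
f 19 1 21
f 19 21 20
f 20 21 22
f 20 22 4
f 21 1 23
f 21 23 22
f 22 23 24
f 22 24 4
f 23 1 2
f 23 2 24
f 24 2 3
f 24 3 4
f 26 28 25
f 29 26 25
f 25 28 27
f 27 29 25
f 26 32 28
f 30 26 29
f 30 32 26
f 28 32 27
f 31 29 27
f 27 32 31
f 31 30 29
f 32 30 31
f 34 33 36
f 34 36 35
f 36 33 37
f 36 37 35
f 37 33 38
f 37 38 35
f 38 33 39
f 38 39 35
f 39 33 40
f 39 40 35
f 40 33 41
f 40 41 35
f 41 33 42
f 41 42 35
f 42 33 43
f 42 43 35
f 43 33 44
f 43 44 35
f 44 33 45
f 44 45 35
f 45 33 46
f 45 46 35
f 46 33 47
f 46 47 35
f 47 33 48
f 47 48 35
f 48 33 49
f 48 49 35
f 49 33 50
f 49 50 35
f 50 33 34
f 50 34 35



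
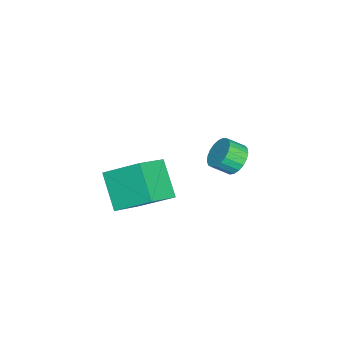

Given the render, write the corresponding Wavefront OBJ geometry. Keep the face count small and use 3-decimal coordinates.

v -1.586 2.825 -1.167
v -0.936 2.674 -1.66
v -0.665 1.903 -1.067
v -1.314 2.055 -0.573
v -0.803 2.896 -1.433
v -0.531 2.125 -0.839
v -0.805 3.106 -1.159
v -0.533 2.336 -0.565
v -0.942 3.268 -0.886
v -0.671 2.497 -0.293
v -1.19 3.353 -0.662
v -0.919 2.582 -0.069
v -1.507 3.347 -0.526
v -1.236 2.576 0.068
v -1.838 3.25 -0.5
v -1.566 2.479 0.094
v -2.124 3.081 -0.589
v -1.853 2.31 0.004
v -2.318 2.867 -0.779
v -2.047 2.096 -0.185
v -2.385 2.646 -1.035
v -2.114 1.875 -0.441
v -2.314 2.456 -1.314
v -2.043 1.685 -0.721
v -2.117 2.33 -1.568
v -1.846 1.559 -0.974
v -1.828 2.289 -1.752
v -1.557 1.519 -1.159
v -1.497 2.342 -1.835
v -1.226 1.571 -1.242
v -1.181 2.478 -1.803
v -0.91 1.707 -1.209
v 2.065 -1.156 0.532
v 3.476 -1.811 1.353
v 2.185 0.477 1.628
v 3.597 -0.179 2.449
v 3.223 -0.341 -0.809
v 4.635 -0.997 0.012
v 3.344 1.291 0.287
v 4.755 0.636 1.108
f 2 1 5
f 2 5 3
f 3 5 6
f 3 6 4
f 5 1 7
f 5 7 6
f 6 7 8
f 6 8 4
f 7 1 9
f 7 9 8
f 8 9 10
f 8 10 4
f 9 1 11
f 9 11 10
f 10 11 12
f 10 12 4
f 11 1 13
f 11 13 12
f 12 13 14
f 12 14 4
f 13 1 15
f 13 15 14
f 14 15 16
f 14 16 4
f 15 1 17
f 15 17 16
f 16 17 18
f 16 18 4
f 17 1 19
f 17 19 18
f 18 19 20
f 18 20 4
f 19 1 21
f 19 21 20
f 20 21 22
f 20 22 4
f 21 1 23
f 21 23 22
f 22 23 24
f 22 24 4
f 23 1 25
f 23 25 24
f 24 25 26
f 24 26 4
f 25 1 27
f 25 27 26
f 26 27 28
f 26 28 4
f 27 1 29
f 27 29 28
f 28 29 30
f 28 30 4
f 29 1 31
f 29 31 30
f 30 31 32
f 30 32 4
f 31 1 2
f 31 2 32
f 32 2 3
f 32 3 4
f 34 36 33
f 37 34 33
f 33 36 35
f 35 37 33
f 34 40 36
f 38 34 37
f 38 40 34
f 36 40 35
f 39 37 35
f 35 40 39
f 39 38 37
f 40 38 39



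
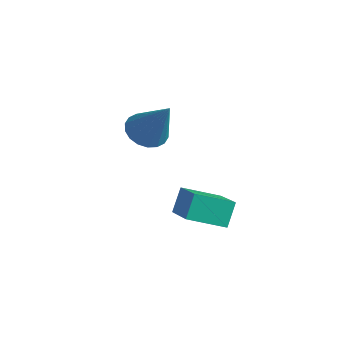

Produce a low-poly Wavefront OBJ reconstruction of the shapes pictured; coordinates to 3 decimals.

v -4.363 2.194 1.863
v -3.73 1.711 1.443
v -3.117 2.286 3.637
v -3.629 2.088 1.353
v -3.674 2.486 1.364
v -3.855 2.826 1.473
v -4.137 3.041 1.66
v -4.464 3.088 1.887
v -4.77 2.957 2.109
v -4.996 2.676 2.283
v -5.097 2.299 2.373
v -5.052 1.901 2.362
v -4.871 1.561 2.253
v -4.589 1.346 2.066
v -4.263 1.299 1.839
v -3.956 1.43 1.617
v -1.426 0.983 -0.574
v -1.657 1.576 0.372
v -0.589 2.201 -1.133
v -0.82 2.794 -0.187
v 0.18 0.266 0.267
v -0.051 0.859 1.213
v 1.017 1.484 -0.292
v 0.786 2.077 0.654
f 2 1 4
f 2 4 3
f 4 1 5
f 4 5 3
f 5 1 6
f 5 6 3
f 6 1 7
f 6 7 3
f 7 1 8
f 7 8 3
f 8 1 9
f 8 9 3
f 9 1 10
f 9 10 3
f 10 1 11
f 10 11 3
f 11 1 12
f 11 12 3
f 12 1 13
f 12 13 3
f 13 1 14
f 13 14 3
f 14 1 15
f 14 15 3
f 15 1 16
f 15 16 3
f 16 1 2
f 16 2 3
f 18 20 17
f 21 18 17
f 17 20 19
f 19 21 17
f 18 24 20
f 22 18 21
f 22 24 18
f 20 24 19
f 23 21 19
f 19 24 23
f 23 22 21
f 24 22 23



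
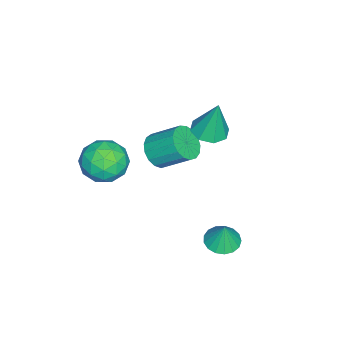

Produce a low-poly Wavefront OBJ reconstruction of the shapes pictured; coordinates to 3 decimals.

v -2.771 -1.522 -1.519
v -2.032 -1.902 -1.038
v -2.01 -0.498 0.039
v -2.749 -0.118 -0.441
v -1.832 -1.652 -1.368
v -1.81 -0.248 -0.291
v -1.847 -1.372 -1.732
v -1.825 0.032 -0.655
v -2.074 -1.127 -2.048
v -2.052 0.277 -0.97
v -2.46 -0.972 -2.242
v -2.439 0.432 -1.164
v -2.918 -0.943 -2.27
v -2.896 0.461 -1.193
v -3.342 -1.047 -2.127
v -3.32 0.357 -1.049
v -3.635 -1.259 -1.844
v -3.613 0.145 -0.766
v -3.73 -1.532 -1.486
v -3.708 -0.128 -0.409
v -3.606 -1.802 -1.136
v -3.584 -0.398 -0.059
v -3.29 -2.009 -0.874
v -3.268 -0.605 0.203
v -2.855 -2.103 -0.76
v -2.833 -0.699 0.318
v -2.401 -2.065 -0.819
v -2.379 -0.661 0.259
v 0.701 2.658 -3.553
v 1.46 2.991 -3.742
v 0.939 2.822 -2.307
v 1.211 3.313 -3.737
v 0.845 3.484 -3.69
v 0.446 3.466 -3.612
v 0.106 3.263 -3.52
v -0.098 2.922 -3.436
v -0.119 2.519 -3.379
v 0.048 2.149 -3.362
v 0.365 1.895 -3.388
v 0.758 1.816 -3.453
v 1.139 1.929 -3.541
v 1.419 2.21 -3.631
v 1.535 2.593 -3.704
v 0.939 -1.724 1.495
v 1.984 -1.354 1.893
v 1.556 -3.526 1.547
v 2.601 -3.156 1.945
v 1.648 -3.078 2.632
v 1.266 -1.965 2.6
v 2.274 -2.915 0.84
v 1.892 -1.802 0.808
v 2.809 -2.091 1.488
v 2.422 -2.191 2.596
v 1.118 -2.689 0.844
v 0.731 -2.789 1.952
v 1.407 -1.381 1.689
v 2.133 -3.499 1.751
v 1.573 -3.453 2.154
v 2.187 -3.236 2.389
v 0.985 -1.74 2.105
v 1.6 -1.522 2.339
v 1.402 -2.536 2.774
v 1.94 -3.358 1.101
v 2.555 -3.14 1.335
v 1.353 -1.644 1.051
v 1.967 -1.427 1.286
v 2.138 -2.344 0.666
v 2.506 -1.597 1.686
v 2.869 -2.656 1.716
v 2.677 -2.514 1.066
v 2.452 -1.86 1.048
v 2.279 -1.656 2.337
v 2.642 -2.715 2.367
v 2.081 -2.669 2.771
v 1.857 -2.014 2.752
v 2.764 -2.089 2.099
v 0.898 -2.165 1.073
v 1.261 -3.224 1.103
v 1.683 -2.866 0.688
v 1.459 -2.211 0.669
v 0.671 -2.224 1.724
v 1.034 -3.283 1.754
v 1.088 -3.02 2.392
v 0.863 -2.366 2.374
v 0.776 -2.791 1.341
v -3.74 0.663 -0.166
v -3.269 -0.125 -0.016
v -3.66 1.097 1.866
v -2.84 0.426 -0.151
v -2.938 1.117 -0.294
v -3.505 1.541 -0.363
v -4.21 1.451 -0.316
v -4.639 0.9 -0.182
v -4.541 0.209 -0.038
v -3.974 -0.215 0.03
f 2 1 5
f 2 5 3
f 3 5 6
f 3 6 4
f 5 1 7
f 5 7 6
f 6 7 8
f 6 8 4
f 7 1 9
f 7 9 8
f 8 9 10
f 8 10 4
f 9 1 11
f 9 11 10
f 10 11 12
f 10 12 4
f 11 1 13
f 11 13 12
f 12 13 14
f 12 14 4
f 13 1 15
f 13 15 14
f 14 15 16
f 14 16 4
f 15 1 17
f 15 17 16
f 16 17 18
f 16 18 4
f 17 1 19
f 17 19 18
f 18 19 20
f 18 20 4
f 19 1 21
f 19 21 20
f 20 21 22
f 20 22 4
f 21 1 23
f 21 23 22
f 22 23 24
f 22 24 4
f 23 1 25
f 23 25 24
f 24 25 26
f 24 26 4
f 25 1 27
f 25 27 26
f 26 27 28
f 26 28 4
f 27 1 2
f 27 2 28
f 28 2 3
f 28 3 4
f 30 29 32
f 30 32 31
f 32 29 33
f 32 33 31
f 33 29 34
f 33 34 31
f 34 29 35
f 34 35 31
f 35 29 36
f 35 36 31
f 36 29 37
f 36 37 31
f 37 29 38
f 37 38 31
f 38 29 39
f 38 39 31
f 39 29 40
f 39 40 31
f 40 29 41
f 40 41 31
f 41 29 42
f 41 42 31
f 42 29 43
f 42 43 31
f 43 29 30
f 43 30 31
f 44 81 60
f 81 55 84
f 60 84 49
f 81 84 60
f 44 60 56
f 60 49 61
f 56 61 45
f 60 61 56
f 44 56 65
f 56 45 66
f 65 66 51
f 56 66 65
f 44 65 77
f 65 51 80
f 77 80 54
f 65 80 77
f 44 77 81
f 77 54 85
f 81 85 55
f 77 85 81
f 45 61 72
f 61 49 75
f 72 75 53
f 61 75 72
f 49 84 62
f 84 55 83
f 62 83 48
f 84 83 62
f 55 85 82
f 85 54 78
f 82 78 46
f 85 78 82
f 54 80 79
f 80 51 67
f 79 67 50
f 80 67 79
f 51 66 71
f 66 45 68
f 71 68 52
f 66 68 71
f 47 73 59
f 73 53 74
f 59 74 48
f 73 74 59
f 47 59 57
f 59 48 58
f 57 58 46
f 59 58 57
f 47 57 64
f 57 46 63
f 64 63 50
f 57 63 64
f 47 64 69
f 64 50 70
f 69 70 52
f 64 70 69
f 47 69 73
f 69 52 76
f 73 76 53
f 69 76 73
f 48 74 62
f 74 53 75
f 62 75 49
f 74 75 62
f 46 58 82
f 58 48 83
f 82 83 55
f 58 83 82
f 50 63 79
f 63 46 78
f 79 78 54
f 63 78 79
f 52 70 71
f 70 50 67
f 71 67 51
f 70 67 71
f 53 76 72
f 76 52 68
f 72 68 45
f 76 68 72
f 87 86 89
f 87 89 88
f 89 86 90
f 89 90 88
f 90 86 91
f 90 91 88
f 91 86 92
f 91 92 88
f 92 86 93
f 92 93 88
f 93 86 94
f 93 94 88
f 94 86 95
f 94 95 88
f 95 86 87
f 95 87 88



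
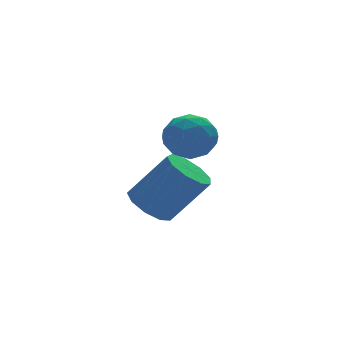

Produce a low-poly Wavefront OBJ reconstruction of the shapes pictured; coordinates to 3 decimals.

v 0.286 0.879 -3.612
v 0.61 0.328 -3.824
v -0.29 0.272 -2.916
v 0.034 -0.279 -3.128
v 0.362 0.189 -2.773
v 0.718 0.564 -3.203
v -0.398 0.036 -3.537
v -0.042 0.411 -3.967
v 0.187 -0.193 -3.777
v 0.657 -0.098 -3.305
v -0.337 0.698 -3.435
v 0.133 0.793 -2.963
v 0.499 0.657 -3.779
v -0.179 -0.057 -2.961
v 0.014 0.218 -2.752
v 0.204 -0.105 -2.877
v 0.563 0.796 -3.414
v 0.753 0.472 -3.539
v 0.607 0.39 -2.921
v -0.433 0.128 -3.201
v -0.243 -0.196 -3.326
v 0.116 0.705 -3.863
v 0.306 0.382 -3.988
v -0.287 0.21 -3.819
v 0.441 0.027 -3.876
v 0.102 -0.33 -3.467
v -0.152 -0.145 -3.707
v 0.057 0.075 -3.96
v 0.717 0.083 -3.599
v 0.378 -0.274 -3.19
v 0.571 0.001 -2.981
v 0.78 0.222 -3.234
v 0.468 -0.224 -3.571
v -0.058 0.874 -3.55
v -0.397 0.517 -3.141
v -0.46 0.378 -3.506
v -0.251 0.599 -3.759
v 0.218 0.93 -3.273
v -0.121 0.573 -2.864
v 0.263 0.525 -2.78
v 0.472 0.745 -3.033
v -0.148 0.824 -3.169
v -1.81 -1.76 -4.205
v -1.513 -2.142 -4.543
v -0.754 -2.482 -3.493
v -1.05 -2.1 -3.155
v -1.335 -1.78 -4.555
v -0.575 -2.12 -3.505
v -1.379 -1.409 -4.403
v -0.619 -1.749 -3.353
v -1.625 -1.202 -4.159
v -0.865 -1.542 -3.108
v -1.957 -1.256 -3.936
v -1.197 -1.596 -2.886
v -2.22 -1.546 -3.839
v -1.46 -1.886 -2.789
v -2.292 -1.936 -3.914
v -1.532 -2.276 -2.863
v -2.138 -2.244 -4.124
v -1.378 -2.584 -3.074
v -1.83 -2.325 -4.373
v -1.071 -2.665 -3.323
f 1 38 17
f 38 12 41
f 17 41 6
f 38 41 17
f 1 17 13
f 17 6 18
f 13 18 2
f 17 18 13
f 1 13 22
f 13 2 23
f 22 23 8
f 13 23 22
f 1 22 34
f 22 8 37
f 34 37 11
f 22 37 34
f 1 34 38
f 34 11 42
f 38 42 12
f 34 42 38
f 2 18 29
f 18 6 32
f 29 32 10
f 18 32 29
f 6 41 19
f 41 12 40
f 19 40 5
f 41 40 19
f 12 42 39
f 42 11 35
f 39 35 3
f 42 35 39
f 11 37 36
f 37 8 24
f 36 24 7
f 37 24 36
f 8 23 28
f 23 2 25
f 28 25 9
f 23 25 28
f 4 30 16
f 30 10 31
f 16 31 5
f 30 31 16
f 4 16 14
f 16 5 15
f 14 15 3
f 16 15 14
f 4 14 21
f 14 3 20
f 21 20 7
f 14 20 21
f 4 21 26
f 21 7 27
f 26 27 9
f 21 27 26
f 4 26 30
f 26 9 33
f 30 33 10
f 26 33 30
f 5 31 19
f 31 10 32
f 19 32 6
f 31 32 19
f 3 15 39
f 15 5 40
f 39 40 12
f 15 40 39
f 7 20 36
f 20 3 35
f 36 35 11
f 20 35 36
f 9 27 28
f 27 7 24
f 28 24 8
f 27 24 28
f 10 33 29
f 33 9 25
f 29 25 2
f 33 25 29
f 44 43 47
f 44 47 45
f 45 47 48
f 45 48 46
f 47 43 49
f 47 49 48
f 48 49 50
f 48 50 46
f 49 43 51
f 49 51 50
f 50 51 52
f 50 52 46
f 51 43 53
f 51 53 52
f 52 53 54
f 52 54 46
f 53 43 55
f 53 55 54
f 54 55 56
f 54 56 46
f 55 43 57
f 55 57 56
f 56 57 58
f 56 58 46
f 57 43 59
f 57 59 58
f 58 59 60
f 58 60 46
f 59 43 61
f 59 61 60
f 60 61 62
f 60 62 46
f 61 43 44
f 61 44 62
f 62 44 45
f 62 45 46



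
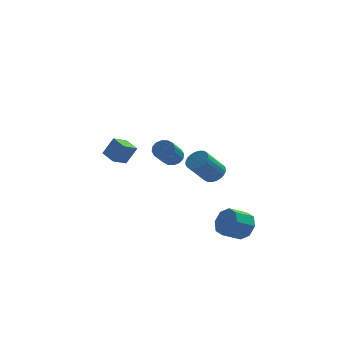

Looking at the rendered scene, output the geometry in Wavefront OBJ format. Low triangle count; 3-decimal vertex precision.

v 2.587 0.713 -1.813
v 3.197 0.619 -1.405
v 2.203 0.013 -0.059
v 1.593 0.107 -0.467
v 3.125 0.89 -1.337
v 2.131 0.284 0.01
v 2.971 1.134 -1.341
v 1.977 0.528 0.006
v 2.758 1.314 -1.417
v 1.764 0.708 -0.07
v 2.519 1.402 -1.553
v 1.525 0.797 -0.206
v 2.291 1.386 -1.729
v 1.297 0.78 -0.382
v 2.108 1.267 -1.918
v 1.114 0.661 -0.571
v 1.997 1.064 -2.091
v 1.003 0.458 -0.744
v 1.977 0.807 -2.221
v 0.983 0.201 -0.875
v 2.049 0.536 -2.29
v 1.055 -0.07 -0.943
v 2.203 0.292 -2.286
v 1.209 -0.314 -0.939
v 2.416 0.112 -2.21
v 1.422 -0.494 -0.863
v 2.655 0.023 -2.074
v 1.661 -0.582 -0.727
v 2.883 0.04 -1.898
v 1.889 -0.566 -0.551
v 3.066 0.159 -1.709
v 2.072 -0.447 -0.362
v 3.177 0.362 -1.536
v 2.183 -0.244 -0.189
v -2.963 3.096 -1.948
v -2.333 3.203 -0.839
v -3.548 3.944 -1.698
v -2.918 4.05 -0.588
v -2.222 3.75 -2.432
v -1.592 3.856 -1.322
v -2.807 4.597 -2.181
v -2.177 4.704 -1.072
v 3.945 -3.073 -3.963
v 4.461 -3.183 -3.209
v 3.472 -3.677 -2.604
v 2.955 -3.567 -3.357
v 4.138 -2.558 -3.226
v 3.149 -3.051 -2.621
v 3.702 -2.234 -3.674
v 2.713 -2.727 -3.069
v 3.408 -2.402 -4.292
v 2.419 -2.895 -3.686
v 3.428 -2.963 -4.716
v 2.439 -3.457 -4.111
v 3.751 -3.589 -4.699
v 2.762 -4.082 -4.094
v 4.187 -3.913 -4.251
v 3.198 -4.406 -3.646
v 4.481 -3.745 -3.634
v 3.492 -4.238 -3.028
v 0.181 -2.644 1.142
v 0.738 -2.953 1.08
v 0.236 -4.065 2.116
v -0.321 -3.756 2.178
v 0.785 -2.742 1.331
v 0.283 -3.853 2.366
v 0.67 -2.504 1.53
v 0.168 -3.615 2.566
v 0.424 -2.303 1.626
v -0.078 -3.415 2.662
v 0.113 -2.194 1.592
v -0.389 -3.306 2.628
v -0.18 -2.206 1.438
v -0.682 -3.318 2.473
v -0.376 -2.335 1.204
v -0.878 -3.447 2.24
v -0.423 -2.547 0.954
v -0.925 -3.658 1.989
v -0.308 -2.785 0.754
v -0.81 -3.896 1.79
v -0.062 -2.985 0.658
v -0.564 -4.097 1.694
v 0.249 -3.094 0.692
v -0.253 -4.206 1.728
v 0.542 -3.082 0.847
v 0.04 -4.194 1.882
f 2 1 5
f 2 5 3
f 3 5 6
f 3 6 4
f 5 1 7
f 5 7 6
f 6 7 8
f 6 8 4
f 7 1 9
f 7 9 8
f 8 9 10
f 8 10 4
f 9 1 11
f 9 11 10
f 10 11 12
f 10 12 4
f 11 1 13
f 11 13 12
f 12 13 14
f 12 14 4
f 13 1 15
f 13 15 14
f 14 15 16
f 14 16 4
f 15 1 17
f 15 17 16
f 16 17 18
f 16 18 4
f 17 1 19
f 17 19 18
f 18 19 20
f 18 20 4
f 19 1 21
f 19 21 20
f 20 21 22
f 20 22 4
f 21 1 23
f 21 23 22
f 22 23 24
f 22 24 4
f 23 1 25
f 23 25 24
f 24 25 26
f 24 26 4
f 25 1 27
f 25 27 26
f 26 27 28
f 26 28 4
f 27 1 29
f 27 29 28
f 28 29 30
f 28 30 4
f 29 1 31
f 29 31 30
f 30 31 32
f 30 32 4
f 31 1 33
f 31 33 32
f 32 33 34
f 32 34 4
f 33 1 2
f 33 2 34
f 34 2 3
f 34 3 4
f 36 38 35
f 39 36 35
f 35 38 37
f 37 39 35
f 36 42 38
f 40 36 39
f 40 42 36
f 38 42 37
f 41 39 37
f 37 42 41
f 41 40 39
f 42 40 41
f 44 43 47
f 44 47 45
f 45 47 48
f 45 48 46
f 47 43 49
f 47 49 48
f 48 49 50
f 48 50 46
f 49 43 51
f 49 51 50
f 50 51 52
f 50 52 46
f 51 43 53
f 51 53 52
f 52 53 54
f 52 54 46
f 53 43 55
f 53 55 54
f 54 55 56
f 54 56 46
f 55 43 57
f 55 57 56
f 56 57 58
f 56 58 46
f 57 43 59
f 57 59 58
f 58 59 60
f 58 60 46
f 59 43 44
f 59 44 60
f 60 44 45
f 60 45 46
f 62 61 65
f 62 65 63
f 63 65 66
f 63 66 64
f 65 61 67
f 65 67 66
f 66 67 68
f 66 68 64
f 67 61 69
f 67 69 68
f 68 69 70
f 68 70 64
f 69 61 71
f 69 71 70
f 70 71 72
f 70 72 64
f 71 61 73
f 71 73 72
f 72 73 74
f 72 74 64
f 73 61 75
f 73 75 74
f 74 75 76
f 74 76 64
f 75 61 77
f 75 77 76
f 76 77 78
f 76 78 64
f 77 61 79
f 77 79 78
f 78 79 80
f 78 80 64
f 79 61 81
f 79 81 80
f 80 81 82
f 80 82 64
f 81 61 83
f 81 83 82
f 82 83 84
f 82 84 64
f 83 61 85
f 83 85 84
f 84 85 86
f 84 86 64
f 85 61 62
f 85 62 86
f 86 62 63
f 86 63 64



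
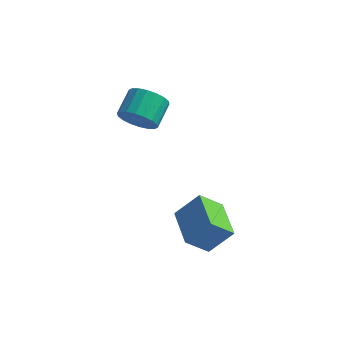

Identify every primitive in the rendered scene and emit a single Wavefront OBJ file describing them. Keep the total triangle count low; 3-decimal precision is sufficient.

v 1.453 -1.106 -3.625
v 0.525 -1.793 -2.518
v 2.498 -0.536 -2.397
v 1.569 -1.223 -1.289
v 2.591 -2.877 -3.771
v 1.662 -3.564 -2.663
v 3.635 -2.307 -2.542
v 2.707 -2.994 -1.435
v -2.888 2.563 -0.245
v -1.992 2.237 0.263
v -1.877 3.631 0.954
v -2.772 3.957 0.445
v -1.821 2.425 -0.145
v -1.706 3.819 0.546
v -1.861 2.641 -0.573
v -1.746 4.035 0.118
v -2.105 2.841 -0.936
v -1.99 4.235 -0.245
v -2.503 2.986 -1.162
v -2.388 4.38 -0.471
v -2.978 3.047 -1.207
v -2.863 4.441 -0.516
v -3.435 3.012 -1.061
v -3.32 4.406 -0.37
v -3.783 2.889 -0.754
v -3.668 4.283 -0.063
v -3.954 2.701 -0.346
v -3.839 4.095 0.345
v -3.914 2.485 0.082
v -3.799 3.879 0.773
v -3.67 2.285 0.445
v -3.555 3.679 1.136
v -3.272 2.14 0.671
v -3.157 3.534 1.362
v -2.797 2.079 0.716
v -2.682 3.473 1.407
v -2.34 2.114 0.57
v -2.225 3.508 1.261
f 2 4 1
f 5 2 1
f 1 4 3
f 3 5 1
f 2 8 4
f 6 2 5
f 6 8 2
f 4 8 3
f 7 5 3
f 3 8 7
f 7 6 5
f 8 6 7
f 10 9 13
f 10 13 11
f 11 13 14
f 11 14 12
f 13 9 15
f 13 15 14
f 14 15 16
f 14 16 12
f 15 9 17
f 15 17 16
f 16 17 18
f 16 18 12
f 17 9 19
f 17 19 18
f 18 19 20
f 18 20 12
f 19 9 21
f 19 21 20
f 20 21 22
f 20 22 12
f 21 9 23
f 21 23 22
f 22 23 24
f 22 24 12
f 23 9 25
f 23 25 24
f 24 25 26
f 24 26 12
f 25 9 27
f 25 27 26
f 26 27 28
f 26 28 12
f 27 9 29
f 27 29 28
f 28 29 30
f 28 30 12
f 29 9 31
f 29 31 30
f 30 31 32
f 30 32 12
f 31 9 33
f 31 33 32
f 32 33 34
f 32 34 12
f 33 9 35
f 33 35 34
f 34 35 36
f 34 36 12
f 35 9 37
f 35 37 36
f 36 37 38
f 36 38 12
f 37 9 10
f 37 10 38
f 38 10 11
f 38 11 12



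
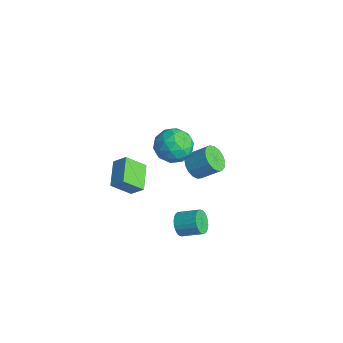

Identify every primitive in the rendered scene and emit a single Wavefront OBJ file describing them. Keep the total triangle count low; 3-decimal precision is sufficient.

v -1.43 -2.504 0.667
v -0.841 -1.99 1.398
v -1.074 -1.387 -0.406
v -0.485 -0.873 0.324
v -0.015 -3.427 0.176
v 0.574 -2.913 0.906
v 0.341 -2.31 -0.898
v 0.93 -1.796 -0.167
v 1.571 0.195 -4.161
v 2.153 -0.003 -4.689
v 3.011 0.967 -4.106
v 2.429 1.165 -3.579
v 2.002 0.225 -4.846
v 2.86 1.195 -4.264
v 1.785 0.449 -4.9
v 2.643 1.419 -4.318
v 1.536 0.634 -4.841
v 2.394 1.604 -4.259
v 1.292 0.752 -4.679
v 2.15 1.722 -4.096
v 1.09 0.786 -4.437
v 1.948 1.756 -3.855
v 0.962 0.729 -4.154
v 1.82 1.699 -3.572
v 0.927 0.591 -3.872
v 1.784 1.561 -3.29
v 0.989 0.393 -3.634
v 1.847 1.363 -3.051
v 1.14 0.165 -3.476
v 1.998 1.135 -2.894
v 1.357 -0.059 -3.422
v 2.215 0.911 -2.84
v 1.606 -0.244 -3.481
v 2.464 0.726 -2.899
v 1.85 -0.362 -3.644
v 2.708 0.608 -3.061
v 2.052 -0.396 -3.885
v 2.91 0.574 -3.303
v 2.18 -0.339 -4.168
v 3.038 0.631 -3.586
v 2.216 -0.201 -4.45
v 3.073 0.769 -3.868
v -1.976 3.164 -3.375
v -1.221 2.605 -3.4
v -0.468 3.577 -2.391
v -1.224 4.136 -2.365
v -1.15 2.898 -3.734
v -0.397 3.869 -2.725
v -1.268 3.251 -3.986
v -0.515 4.223 -2.977
v -1.549 3.585 -4.098
v -0.796 4.556 -3.089
v -1.927 3.822 -4.044
v -1.174 4.793 -3.035
v -2.317 3.908 -3.837
v -1.564 4.88 -2.828
v -2.629 3.825 -3.524
v -1.876 4.796 -2.515
v -2.791 3.589 -3.176
v -2.038 4.561 -2.167
v -2.767 3.257 -2.874
v -2.014 4.228 -1.865
v -2.561 2.903 -2.687
v -1.809 3.874 -1.678
v -2.222 2.609 -2.657
v -1.469 3.581 -1.648
v -1.826 2.442 -2.791
v -1.074 3.414 -1.782
v -1.465 2.441 -3.06
v -0.712 3.412 -2.051
v 0.767 0.092 4.582
v 1.641 0.833 4.196
v 0.999 -1.013 2.984
v 1.873 -0.272 2.598
v 2.058 -0.972 3.566
v 1.915 -0.289 4.554
v 0.725 0.109 2.626
v 0.582 0.792 3.614
v 1.615 0.844 2.987
v 2.439 0.176 3.568
v 0.201 -0.356 3.612
v 1.025 -1.024 4.193
v 1.184 0.559 4.529
v 1.456 -0.739 2.651
v 1.565 -1.151 3.22
v 2.079 -0.715 2.993
v 1.345 -0.1 4.74
v 1.858 0.336 4.513
v 2.103 -0.725 4.143
v 0.782 -0.516 2.667
v 1.295 -0.08 2.44
v 0.561 0.535 4.187
v 1.075 0.971 3.96
v 0.537 0.545 3.037
v 1.682 1.002 3.592
v 1.818 0.352 2.653
v 1.144 0.576 2.669
v 1.059 0.977 3.25
v 2.166 0.609 3.933
v 2.302 -0.04 2.994
v 2.411 -0.452 3.563
v 2.327 -0.05 4.144
v 2.151 0.615 3.223
v 0.338 -0.14 4.186
v 0.474 -0.789 3.247
v 0.313 -0.13 3.036
v 0.229 0.272 3.617
v 0.822 -0.532 4.527
v 0.958 -1.182 3.588
v 1.581 -1.157 3.93
v 1.496 -0.756 4.511
v 0.489 -0.795 3.957
f 2 4 1
f 5 2 1
f 1 4 3
f 3 5 1
f 2 8 4
f 6 2 5
f 6 8 2
f 4 8 3
f 7 5 3
f 3 8 7
f 7 6 5
f 8 6 7
f 10 9 13
f 10 13 11
f 11 13 14
f 11 14 12
f 13 9 15
f 13 15 14
f 14 15 16
f 14 16 12
f 15 9 17
f 15 17 16
f 16 17 18
f 16 18 12
f 17 9 19
f 17 19 18
f 18 19 20
f 18 20 12
f 19 9 21
f 19 21 20
f 20 21 22
f 20 22 12
f 21 9 23
f 21 23 22
f 22 23 24
f 22 24 12
f 23 9 25
f 23 25 24
f 24 25 26
f 24 26 12
f 25 9 27
f 25 27 26
f 26 27 28
f 26 28 12
f 27 9 29
f 27 29 28
f 28 29 30
f 28 30 12
f 29 9 31
f 29 31 30
f 30 31 32
f 30 32 12
f 31 9 33
f 31 33 32
f 32 33 34
f 32 34 12
f 33 9 35
f 33 35 34
f 34 35 36
f 34 36 12
f 35 9 37
f 35 37 36
f 36 37 38
f 36 38 12
f 37 9 39
f 37 39 38
f 38 39 40
f 38 40 12
f 39 9 41
f 39 41 40
f 40 41 42
f 40 42 12
f 41 9 10
f 41 10 42
f 42 10 11
f 42 11 12
f 44 43 47
f 44 47 45
f 45 47 48
f 45 48 46
f 47 43 49
f 47 49 48
f 48 49 50
f 48 50 46
f 49 43 51
f 49 51 50
f 50 51 52
f 50 52 46
f 51 43 53
f 51 53 52
f 52 53 54
f 52 54 46
f 53 43 55
f 53 55 54
f 54 55 56
f 54 56 46
f 55 43 57
f 55 57 56
f 56 57 58
f 56 58 46
f 57 43 59
f 57 59 58
f 58 59 60
f 58 60 46
f 59 43 61
f 59 61 60
f 60 61 62
f 60 62 46
f 61 43 63
f 61 63 62
f 62 63 64
f 62 64 46
f 63 43 65
f 63 65 64
f 64 65 66
f 64 66 46
f 65 43 67
f 65 67 66
f 66 67 68
f 66 68 46
f 67 43 69
f 67 69 68
f 68 69 70
f 68 70 46
f 69 43 44
f 69 44 70
f 70 44 45
f 70 45 46
f 71 108 87
f 108 82 111
f 87 111 76
f 108 111 87
f 71 87 83
f 87 76 88
f 83 88 72
f 87 88 83
f 71 83 92
f 83 72 93
f 92 93 78
f 83 93 92
f 71 92 104
f 92 78 107
f 104 107 81
f 92 107 104
f 71 104 108
f 104 81 112
f 108 112 82
f 104 112 108
f 72 88 99
f 88 76 102
f 99 102 80
f 88 102 99
f 76 111 89
f 111 82 110
f 89 110 75
f 111 110 89
f 82 112 109
f 112 81 105
f 109 105 73
f 112 105 109
f 81 107 106
f 107 78 94
f 106 94 77
f 107 94 106
f 78 93 98
f 93 72 95
f 98 95 79
f 93 95 98
f 74 100 86
f 100 80 101
f 86 101 75
f 100 101 86
f 74 86 84
f 86 75 85
f 84 85 73
f 86 85 84
f 74 84 91
f 84 73 90
f 91 90 77
f 84 90 91
f 74 91 96
f 91 77 97
f 96 97 79
f 91 97 96
f 74 96 100
f 96 79 103
f 100 103 80
f 96 103 100
f 75 101 89
f 101 80 102
f 89 102 76
f 101 102 89
f 73 85 109
f 85 75 110
f 109 110 82
f 85 110 109
f 77 90 106
f 90 73 105
f 106 105 81
f 90 105 106
f 79 97 98
f 97 77 94
f 98 94 78
f 97 94 98
f 80 103 99
f 103 79 95
f 99 95 72
f 103 95 99



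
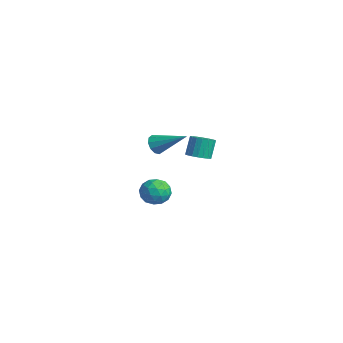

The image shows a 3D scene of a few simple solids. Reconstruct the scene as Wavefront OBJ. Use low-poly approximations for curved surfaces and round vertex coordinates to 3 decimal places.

v -1.546 1.632 -0.275
v -1.061 2.133 -0.337
v -1.349 2.549 0.773
v -1.834 2.048 0.835
v -1.316 2.268 -0.454
v -1.604 2.685 0.656
v -1.617 2.278 -0.536
v -1.905 2.694 0.574
v -1.903 2.159 -0.565
v -2.191 2.575 0.545
v -2.119 1.936 -0.538
v -2.407 2.352 0.572
v -2.221 1.653 -0.458
v -2.509 2.069 0.652
v -2.19 1.365 -0.342
v -2.478 1.782 0.768
v -2.031 1.131 -0.213
v -2.319 1.547 0.897
v -1.776 0.995 -0.096
v -2.064 1.412 1.014
v -1.475 0.986 -0.014
v -1.763 1.402 1.096
v -1.189 1.105 0.015
v -1.477 1.521 1.125
v -0.973 1.328 -0.012
v -1.261 1.744 1.098
v -0.871 1.611 -0.092
v -1.159 2.027 1.018
v -0.902 1.898 -0.208
v -1.19 2.315 0.902
v -3.833 0.672 -4.035
v -2.93 0.58 -3.919
v -4.07 -0.4 -3.041
v -3.167 -0.492 -2.925
v -3.591 0.264 -2.632
v -3.444 0.926 -3.246
v -3.556 -0.746 -3.714
v -3.409 -0.084 -4.328
v -2.759 -0.297 -3.72
v -2.781 0.327 -3.052
v -4.219 -0.147 -3.908
v -4.241 0.477 -3.24
v -3.361 0.72 -4.064
v -3.639 -0.54 -2.896
v -3.888 -0.095 -2.724
v -3.358 -0.15 -2.656
v -3.663 0.924 -3.669
v -3.132 0.869 -3.6
v -3.521 0.684 -2.844
v -3.868 -0.689 -3.36
v -3.337 -0.744 -3.291
v -3.642 0.33 -4.304
v -3.112 0.275 -4.236
v -3.479 -0.504 -4.116
v -2.729 0.15 -3.879
v -2.869 -0.479 -3.295
v -3.097 -0.629 -3.759
v -3.011 -0.24 -4.119
v -2.742 0.517 -3.486
v -2.882 -0.113 -2.903
v -3.131 0.332 -2.73
v -3.044 0.721 -3.091
v -2.641 0.002 -3.37
v -4.118 0.293 -4.057
v -4.258 -0.337 -3.474
v -3.956 -0.541 -3.869
v -3.869 -0.152 -4.23
v -4.131 0.659 -3.665
v -4.271 0.03 -3.081
v -3.989 0.42 -2.841
v -3.903 0.809 -3.201
v -4.359 0.178 -3.59
v 2.423 -2.675 3.279
v 2.754 -2.637 2.768
v 3.697 -1.625 4.181
v 2.512 -2.347 2.773
v 2.237 -2.183 2.971
v 2.032 -2.207 3.287
v 1.978 -2.409 3.6
v 2.093 -2.713 3.791
v 2.335 -3.002 3.786
v 2.61 -3.166 3.588
v 2.814 -3.143 3.272
v 2.869 -2.94 2.959
f 2 1 5
f 2 5 3
f 3 5 6
f 3 6 4
f 5 1 7
f 5 7 6
f 6 7 8
f 6 8 4
f 7 1 9
f 7 9 8
f 8 9 10
f 8 10 4
f 9 1 11
f 9 11 10
f 10 11 12
f 10 12 4
f 11 1 13
f 11 13 12
f 12 13 14
f 12 14 4
f 13 1 15
f 13 15 14
f 14 15 16
f 14 16 4
f 15 1 17
f 15 17 16
f 16 17 18
f 16 18 4
f 17 1 19
f 17 19 18
f 18 19 20
f 18 20 4
f 19 1 21
f 19 21 20
f 20 21 22
f 20 22 4
f 21 1 23
f 21 23 22
f 22 23 24
f 22 24 4
f 23 1 25
f 23 25 24
f 24 25 26
f 24 26 4
f 25 1 27
f 25 27 26
f 26 27 28
f 26 28 4
f 27 1 29
f 27 29 28
f 28 29 30
f 28 30 4
f 29 1 2
f 29 2 30
f 30 2 3
f 30 3 4
f 31 68 47
f 68 42 71
f 47 71 36
f 68 71 47
f 31 47 43
f 47 36 48
f 43 48 32
f 47 48 43
f 31 43 52
f 43 32 53
f 52 53 38
f 43 53 52
f 31 52 64
f 52 38 67
f 64 67 41
f 52 67 64
f 31 64 68
f 64 41 72
f 68 72 42
f 64 72 68
f 32 48 59
f 48 36 62
f 59 62 40
f 48 62 59
f 36 71 49
f 71 42 70
f 49 70 35
f 71 70 49
f 42 72 69
f 72 41 65
f 69 65 33
f 72 65 69
f 41 67 66
f 67 38 54
f 66 54 37
f 67 54 66
f 38 53 58
f 53 32 55
f 58 55 39
f 53 55 58
f 34 60 46
f 60 40 61
f 46 61 35
f 60 61 46
f 34 46 44
f 46 35 45
f 44 45 33
f 46 45 44
f 34 44 51
f 44 33 50
f 51 50 37
f 44 50 51
f 34 51 56
f 51 37 57
f 56 57 39
f 51 57 56
f 34 56 60
f 56 39 63
f 60 63 40
f 56 63 60
f 35 61 49
f 61 40 62
f 49 62 36
f 61 62 49
f 33 45 69
f 45 35 70
f 69 70 42
f 45 70 69
f 37 50 66
f 50 33 65
f 66 65 41
f 50 65 66
f 39 57 58
f 57 37 54
f 58 54 38
f 57 54 58
f 40 63 59
f 63 39 55
f 59 55 32
f 63 55 59
f 74 73 76
f 74 76 75
f 76 73 77
f 76 77 75
f 77 73 78
f 77 78 75
f 78 73 79
f 78 79 75
f 79 73 80
f 79 80 75
f 80 73 81
f 80 81 75
f 81 73 82
f 81 82 75
f 82 73 83
f 82 83 75
f 83 73 84
f 83 84 75
f 84 73 74
f 84 74 75

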